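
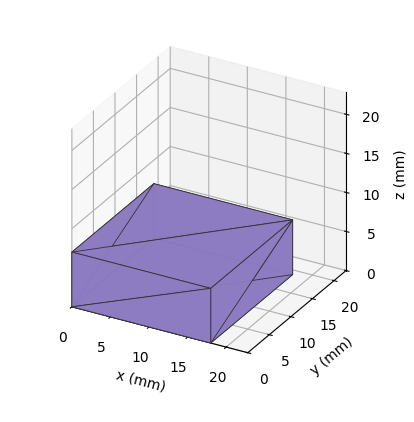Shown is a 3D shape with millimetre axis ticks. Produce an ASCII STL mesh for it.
Reading the render: the shape is a rectangular box, roughly 18 × 19 mm footprint and 7 mm tall (dimensions read to the nearest mm from the axis ticks). For the STL, each face is triangulated and given an outward normal.

solid part
  facet normal 0.0000 0.0000 -1.0000
    outer loop
      vertex 18.0 19.0 0.0
      vertex 18.0 0.0 0.0
      vertex 0.0 0.0 0.0
    endloop
  endfacet
  facet normal 0.0000 0.0000 -1.0000
    outer loop
      vertex 0.0 19.0 0.0
      vertex 18.0 19.0 0.0
      vertex 0.0 0.0 0.0
    endloop
  endfacet
  facet normal 0.0000 0.0000 1.0000
    outer loop
      vertex 0.0 0.0 7.0
      vertex 18.0 0.0 7.0
      vertex 18.0 19.0 7.0
    endloop
  endfacet
  facet normal 0.0000 0.0000 1.0000
    outer loop
      vertex 0.0 0.0 7.0
      vertex 18.0 19.0 7.0
      vertex 0.0 19.0 7.0
    endloop
  endfacet
  facet normal 0.0000 -1.0000 0.0000
    outer loop
      vertex 0.0 0.0 0.0
      vertex 18.0 0.0 0.0
      vertex 18.0 0.0 7.0
    endloop
  endfacet
  facet normal 0.0000 -1.0000 0.0000
    outer loop
      vertex 0.0 0.0 0.0
      vertex 18.0 0.0 7.0
      vertex 0.0 0.0 7.0
    endloop
  endfacet
  facet normal 0.0000 1.0000 0.0000
    outer loop
      vertex 18.0 19.0 7.0
      vertex 18.0 19.0 0.0
      vertex 0.0 19.0 0.0
    endloop
  endfacet
  facet normal 0.0000 1.0000 0.0000
    outer loop
      vertex 0.0 19.0 7.0
      vertex 18.0 19.0 7.0
      vertex 0.0 19.0 0.0
    endloop
  endfacet
  facet normal -1.0000 0.0000 0.0000
    outer loop
      vertex 0.0 19.0 7.0
      vertex 0.0 19.0 0.0
      vertex 0.0 0.0 0.0
    endloop
  endfacet
  facet normal -1.0000 0.0000 0.0000
    outer loop
      vertex 0.0 0.0 7.0
      vertex 0.0 19.0 7.0
      vertex 0.0 0.0 0.0
    endloop
  endfacet
  facet normal 1.0000 0.0000 0.0000
    outer loop
      vertex 18.0 0.0 0.0
      vertex 18.0 19.0 0.0
      vertex 18.0 19.0 7.0
    endloop
  endfacet
  facet normal 1.0000 0.0000 0.0000
    outer loop
      vertex 18.0 0.0 0.0
      vertex 18.0 19.0 7.0
      vertex 18.0 0.0 7.0
    endloop
  endfacet
endsolid part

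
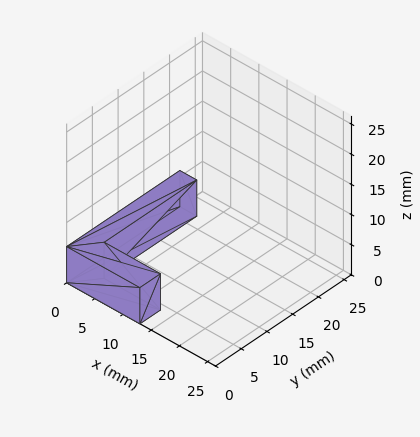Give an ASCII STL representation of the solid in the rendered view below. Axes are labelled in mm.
Reading the render: the shape is an L-shaped prism: outer 13 × 22 mm, arm thicknesses ≈ 4 mm (horizontal) and 3 mm (vertical), extruded 6 mm in z (dimensions read to the nearest mm from the axis ticks). For the STL, each face is triangulated and given an outward normal.

solid part
  facet normal 0.0000 0.0000 -1.0000
    outer loop
      vertex 13.0 4.0 0.0
      vertex 13.0 0.0 0.0
      vertex 0.0 0.0 0.0
    endloop
  endfacet
  facet normal 0.0000 0.0000 -1.0000
    outer loop
      vertex 3.0 4.0 0.0
      vertex 13.0 4.0 0.0
      vertex 0.0 0.0 0.0
    endloop
  endfacet
  facet normal 0.0000 0.0000 -1.0000
    outer loop
      vertex 3.0 22.0 0.0
      vertex 3.0 4.0 0.0
      vertex 0.0 0.0 0.0
    endloop
  endfacet
  facet normal 0.0000 0.0000 -1.0000
    outer loop
      vertex 0.0 22.0 0.0
      vertex 3.0 22.0 0.0
      vertex 0.0 0.0 0.0
    endloop
  endfacet
  facet normal 0.0000 0.0000 1.0000
    outer loop
      vertex 0.0 0.0 6.0
      vertex 13.0 0.0 6.0
      vertex 13.0 4.0 6.0
    endloop
  endfacet
  facet normal 0.0000 0.0000 1.0000
    outer loop
      vertex 0.0 0.0 6.0
      vertex 13.0 4.0 6.0
      vertex 3.0 4.0 6.0
    endloop
  endfacet
  facet normal 0.0000 0.0000 1.0000
    outer loop
      vertex 0.0 0.0 6.0
      vertex 3.0 4.0 6.0
      vertex 3.0 22.0 6.0
    endloop
  endfacet
  facet normal 0.0000 0.0000 1.0000
    outer loop
      vertex 0.0 0.0 6.0
      vertex 3.0 22.0 6.0
      vertex 0.0 22.0 6.0
    endloop
  endfacet
  facet normal 0.0000 -1.0000 0.0000
    outer loop
      vertex 0.0 0.0 0.0
      vertex 13.0 0.0 0.0
      vertex 13.0 0.0 6.0
    endloop
  endfacet
  facet normal 0.0000 -1.0000 0.0000
    outer loop
      vertex 0.0 0.0 0.0
      vertex 13.0 0.0 6.0
      vertex 0.0 0.0 6.0
    endloop
  endfacet
  facet normal 1.0000 0.0000 0.0000
    outer loop
      vertex 13.0 0.0 0.0
      vertex 13.0 4.0 0.0
      vertex 13.0 4.0 6.0
    endloop
  endfacet
  facet normal 1.0000 0.0000 0.0000
    outer loop
      vertex 13.0 0.0 0.0
      vertex 13.0 4.0 6.0
      vertex 13.0 0.0 6.0
    endloop
  endfacet
  facet normal 0.0000 1.0000 0.0000
    outer loop
      vertex 13.0 4.0 0.0
      vertex 3.0 4.0 0.0
      vertex 3.0 4.0 6.0
    endloop
  endfacet
  facet normal 0.0000 1.0000 0.0000
    outer loop
      vertex 13.0 4.0 0.0
      vertex 3.0 4.0 6.0
      vertex 13.0 4.0 6.0
    endloop
  endfacet
  facet normal 1.0000 0.0000 0.0000
    outer loop
      vertex 3.0 4.0 0.0
      vertex 3.0 22.0 0.0
      vertex 3.0 22.0 6.0
    endloop
  endfacet
  facet normal 1.0000 0.0000 0.0000
    outer loop
      vertex 3.0 4.0 0.0
      vertex 3.0 22.0 6.0
      vertex 3.0 4.0 6.0
    endloop
  endfacet
  facet normal 0.0000 1.0000 0.0000
    outer loop
      vertex 3.0 22.0 0.0
      vertex 0.0 22.0 0.0
      vertex 0.0 22.0 6.0
    endloop
  endfacet
  facet normal 0.0000 1.0000 0.0000
    outer loop
      vertex 3.0 22.0 0.0
      vertex 0.0 22.0 6.0
      vertex 3.0 22.0 6.0
    endloop
  endfacet
  facet normal -1.0000 0.0000 0.0000
    outer loop
      vertex 0.0 22.0 0.0
      vertex 0.0 0.0 0.0
      vertex 0.0 0.0 6.0
    endloop
  endfacet
  facet normal -1.0000 0.0000 0.0000
    outer loop
      vertex 0.0 22.0 0.0
      vertex 0.0 0.0 6.0
      vertex 0.0 22.0 6.0
    endloop
  endfacet
endsolid part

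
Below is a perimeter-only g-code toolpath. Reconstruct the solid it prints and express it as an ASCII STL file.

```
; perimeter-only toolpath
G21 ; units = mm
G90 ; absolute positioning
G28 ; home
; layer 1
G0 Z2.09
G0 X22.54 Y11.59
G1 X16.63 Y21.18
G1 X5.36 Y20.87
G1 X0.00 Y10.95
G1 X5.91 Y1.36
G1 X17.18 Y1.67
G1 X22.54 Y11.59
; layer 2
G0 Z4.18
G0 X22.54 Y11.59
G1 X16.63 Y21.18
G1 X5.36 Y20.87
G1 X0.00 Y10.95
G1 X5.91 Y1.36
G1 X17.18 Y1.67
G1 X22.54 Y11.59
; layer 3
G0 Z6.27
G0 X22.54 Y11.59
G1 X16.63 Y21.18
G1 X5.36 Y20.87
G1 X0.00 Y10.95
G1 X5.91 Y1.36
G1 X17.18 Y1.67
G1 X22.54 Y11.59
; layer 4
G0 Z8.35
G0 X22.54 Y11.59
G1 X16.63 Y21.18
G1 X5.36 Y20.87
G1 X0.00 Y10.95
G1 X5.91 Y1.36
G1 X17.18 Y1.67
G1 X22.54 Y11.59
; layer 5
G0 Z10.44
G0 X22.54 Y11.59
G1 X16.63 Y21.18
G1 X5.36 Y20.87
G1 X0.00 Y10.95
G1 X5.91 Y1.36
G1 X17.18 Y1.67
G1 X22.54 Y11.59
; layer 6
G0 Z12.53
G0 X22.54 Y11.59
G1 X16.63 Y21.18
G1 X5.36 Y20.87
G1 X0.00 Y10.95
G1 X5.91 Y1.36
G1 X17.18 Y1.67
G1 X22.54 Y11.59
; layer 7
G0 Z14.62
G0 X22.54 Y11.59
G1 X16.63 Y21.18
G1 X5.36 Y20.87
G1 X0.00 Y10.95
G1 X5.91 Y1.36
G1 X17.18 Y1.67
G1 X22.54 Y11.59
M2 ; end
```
solid part
  facet normal 0.0000 0.0000 -1.0000
    outer loop
      vertex 5.36 20.87 0.00
      vertex 16.63 21.18 0.00
      vertex 22.54 11.59 0.00
    endloop
  endfacet
  facet normal 0.0000 0.0000 -1.0000
    outer loop
      vertex 0.00 10.95 0.00
      vertex 5.36 20.87 0.00
      vertex 22.54 11.59 0.00
    endloop
  endfacet
  facet normal 0.0000 0.0000 -1.0000
    outer loop
      vertex 5.91 1.36 0.00
      vertex 0.00 10.95 0.00
      vertex 22.54 11.59 0.00
    endloop
  endfacet
  facet normal 0.0000 0.0000 -1.0000
    outer loop
      vertex 17.18 1.67 0.00
      vertex 5.91 1.36 0.00
      vertex 22.54 11.59 0.00
    endloop
  endfacet
  facet normal 0.0000 0.0000 1.0000
    outer loop
      vertex 22.54 11.59 14.62
      vertex 16.63 21.18 14.62
      vertex 5.36 20.87 14.62
    endloop
  endfacet
  facet normal 0.0000 0.0000 1.0000
    outer loop
      vertex 22.54 11.59 14.62
      vertex 5.36 20.87 14.62
      vertex 0.00 10.95 14.62
    endloop
  endfacet
  facet normal 0.0000 0.0000 1.0000
    outer loop
      vertex 22.54 11.59 14.62
      vertex 0.00 10.95 14.62
      vertex 5.91 1.36 14.62
    endloop
  endfacet
  facet normal 0.0000 0.0000 1.0000
    outer loop
      vertex 22.54 11.59 14.62
      vertex 5.91 1.36 14.62
      vertex 17.18 1.67 14.62
    endloop
  endfacet
  facet normal 0.8513 0.5246 0.0000
    outer loop
      vertex 22.54 11.59 0.00
      vertex 16.63 21.18 0.00
      vertex 16.63 21.18 14.62
    endloop
  endfacet
  facet normal 0.8513 0.5246 0.0000
    outer loop
      vertex 22.54 11.59 0.00
      vertex 16.63 21.18 14.62
      vertex 22.54 11.59 14.62
    endloop
  endfacet
  facet normal -0.0275 0.9996 0.0000
    outer loop
      vertex 16.63 21.18 0.00
      vertex 5.36 20.87 0.00
      vertex 5.36 20.87 14.62
    endloop
  endfacet
  facet normal -0.0275 0.9996 0.0000
    outer loop
      vertex 16.63 21.18 0.00
      vertex 5.36 20.87 14.62
      vertex 16.63 21.18 14.62
    endloop
  endfacet
  facet normal -0.8798 0.4754 0.0000
    outer loop
      vertex 5.36 20.87 0.00
      vertex 0.00 10.95 0.00
      vertex 0.00 10.95 14.62
    endloop
  endfacet
  facet normal -0.8798 0.4754 0.0000
    outer loop
      vertex 5.36 20.87 0.00
      vertex 0.00 10.95 14.62
      vertex 5.36 20.87 14.62
    endloop
  endfacet
  facet normal -0.8513 -0.5246 0.0000
    outer loop
      vertex 0.00 10.95 0.00
      vertex 5.91 1.36 0.00
      vertex 5.91 1.36 14.62
    endloop
  endfacet
  facet normal -0.8513 -0.5246 0.0000
    outer loop
      vertex 0.00 10.95 0.00
      vertex 5.91 1.36 14.62
      vertex 0.00 10.95 14.62
    endloop
  endfacet
  facet normal 0.0275 -0.9996 0.0000
    outer loop
      vertex 5.91 1.36 0.00
      vertex 17.18 1.67 0.00
      vertex 17.18 1.67 14.62
    endloop
  endfacet
  facet normal 0.0275 -0.9996 0.0000
    outer loop
      vertex 5.91 1.36 0.00
      vertex 17.18 1.67 14.62
      vertex 5.91 1.36 14.62
    endloop
  endfacet
  facet normal 0.8798 -0.4754 0.0000
    outer loop
      vertex 17.18 1.67 0.00
      vertex 22.54 11.59 0.00
      vertex 22.54 11.59 14.62
    endloop
  endfacet
  facet normal 0.8798 -0.4754 0.0000
    outer loop
      vertex 17.18 1.67 0.00
      vertex 22.54 11.59 14.62
      vertex 17.18 1.67 14.62
    endloop
  endfacet
endsolid part

The G0 Z moves step by Δz≈2.09 mm. Every layer's G1 loop is the same polygon, so the solid is a straight extrusion of it from z=0 to z≈14.6. Closing with flat bottom and top caps and triangulating gives 20 facets — a regular 6-sided prism (a cylinder approximated with 6 flat sides), circumscribed radius ≈ 11.3 mm, height ≈ 14.6 mm.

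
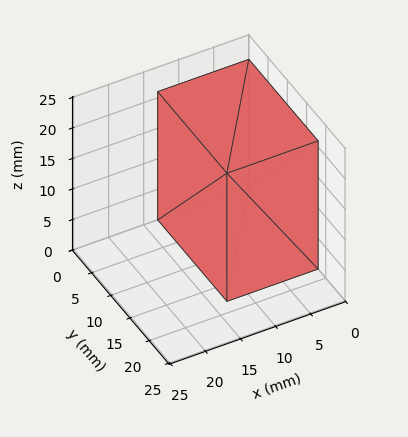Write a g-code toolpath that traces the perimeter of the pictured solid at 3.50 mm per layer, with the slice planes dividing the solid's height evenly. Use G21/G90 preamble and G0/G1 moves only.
Reading the render: the shape is a rectangular box, roughly 13 × 18 mm footprint and 21 mm tall (dimensions read to the nearest mm from the axis ticks). For the g-code, the solid's height is divided into equal slices at the stated Δz and each level perimeter traced with G1 moves after a G0 lift.

; perimeter-only toolpath
G21 ; units = mm
G90 ; absolute positioning
G28 ; home
; layer 1
G0 Z3.50
G0 X0.00 Y0.00
G1 X13.00 Y0.00
G1 X13.00 Y18.00
G1 X0.00 Y18.00
G1 X0.00 Y0.00
; layer 2
G0 Z7.00
G0 X0.00 Y0.00
G1 X13.00 Y0.00
G1 X13.00 Y18.00
G1 X0.00 Y18.00
G1 X0.00 Y0.00
; layer 3
G0 Z10.50
G0 X0.00 Y0.00
G1 X13.00 Y0.00
G1 X13.00 Y18.00
G1 X0.00 Y18.00
G1 X0.00 Y0.00
; layer 4
G0 Z14.00
G0 X0.00 Y0.00
G1 X13.00 Y0.00
G1 X13.00 Y18.00
G1 X0.00 Y18.00
G1 X0.00 Y0.00
; layer 5
G0 Z17.50
G0 X0.00 Y0.00
G1 X13.00 Y0.00
G1 X13.00 Y18.00
G1 X0.00 Y18.00
G1 X0.00 Y0.00
; layer 6
G0 Z21.00
G0 X0.00 Y0.00
G1 X13.00 Y0.00
G1 X13.00 Y18.00
G1 X0.00 Y18.00
G1 X0.00 Y0.00
M2 ; end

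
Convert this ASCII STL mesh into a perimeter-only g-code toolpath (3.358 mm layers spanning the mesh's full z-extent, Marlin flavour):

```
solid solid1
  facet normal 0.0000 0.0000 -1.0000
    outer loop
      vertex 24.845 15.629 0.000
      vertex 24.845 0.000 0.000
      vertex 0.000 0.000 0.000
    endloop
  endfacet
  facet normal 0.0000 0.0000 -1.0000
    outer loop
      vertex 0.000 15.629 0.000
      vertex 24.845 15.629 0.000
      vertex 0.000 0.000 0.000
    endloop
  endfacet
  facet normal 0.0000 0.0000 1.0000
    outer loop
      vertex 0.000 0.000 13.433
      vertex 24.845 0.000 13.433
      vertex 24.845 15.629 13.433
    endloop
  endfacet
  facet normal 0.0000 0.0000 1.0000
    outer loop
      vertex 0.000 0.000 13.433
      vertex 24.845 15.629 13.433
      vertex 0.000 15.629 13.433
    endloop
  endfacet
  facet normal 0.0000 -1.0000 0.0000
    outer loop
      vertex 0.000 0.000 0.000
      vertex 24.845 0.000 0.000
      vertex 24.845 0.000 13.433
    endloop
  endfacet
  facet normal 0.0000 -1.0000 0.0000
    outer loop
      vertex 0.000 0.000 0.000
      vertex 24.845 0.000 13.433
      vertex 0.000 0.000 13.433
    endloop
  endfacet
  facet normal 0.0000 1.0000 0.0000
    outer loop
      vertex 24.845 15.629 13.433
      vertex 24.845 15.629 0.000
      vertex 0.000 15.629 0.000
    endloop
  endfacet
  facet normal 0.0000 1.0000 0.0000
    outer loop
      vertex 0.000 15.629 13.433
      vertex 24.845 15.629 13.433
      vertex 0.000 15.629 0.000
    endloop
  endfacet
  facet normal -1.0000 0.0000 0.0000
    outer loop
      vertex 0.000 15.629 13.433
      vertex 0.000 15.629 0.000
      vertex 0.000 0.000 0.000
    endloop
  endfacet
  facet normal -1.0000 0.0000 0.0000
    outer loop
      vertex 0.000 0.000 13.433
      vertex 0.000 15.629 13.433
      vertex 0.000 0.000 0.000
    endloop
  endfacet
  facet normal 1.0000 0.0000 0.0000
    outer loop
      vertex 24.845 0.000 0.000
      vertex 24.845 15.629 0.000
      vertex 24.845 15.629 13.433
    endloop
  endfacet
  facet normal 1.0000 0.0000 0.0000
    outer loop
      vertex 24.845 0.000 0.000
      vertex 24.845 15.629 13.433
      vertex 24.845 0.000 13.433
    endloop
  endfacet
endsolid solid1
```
; perimeter-only toolpath
G21 ; units = mm
G90 ; absolute positioning
G28 ; home
; layer 1
G0 Z3.358
G0 X0.000 Y0.000
G1 X24.845 Y0.000
G1 X24.845 Y15.629
G1 X0.000 Y15.629
G1 X0.000 Y0.000
; layer 2
G0 Z6.716
G0 X0.000 Y0.000
G1 X24.845 Y0.000
G1 X24.845 Y15.629
G1 X0.000 Y15.629
G1 X0.000 Y0.000
; layer 3
G0 Z10.075
G0 X0.000 Y0.000
G1 X24.845 Y0.000
G1 X24.845 Y15.629
G1 X0.000 Y15.629
G1 X0.000 Y0.000
; layer 4
G0 Z13.433
G0 X0.000 Y0.000
G1 X24.845 Y0.000
G1 X24.845 Y15.629
G1 X0.000 Y15.629
G1 X0.000 Y0.000
M2 ; end

The solid is a rectangular box, roughly 24.8 × 15.6 mm footprint and 13.4 mm tall. Slicing at Δz = 3.358 mm — 4 equal slices spanning the solid's height, so layer i sits at z = i·h/4 — gives 4 non-empty perimeters. Each is a 4-segment closed polygon; G0 lifts to the layer z and rapids to the start vertex, then G1 traces the edges.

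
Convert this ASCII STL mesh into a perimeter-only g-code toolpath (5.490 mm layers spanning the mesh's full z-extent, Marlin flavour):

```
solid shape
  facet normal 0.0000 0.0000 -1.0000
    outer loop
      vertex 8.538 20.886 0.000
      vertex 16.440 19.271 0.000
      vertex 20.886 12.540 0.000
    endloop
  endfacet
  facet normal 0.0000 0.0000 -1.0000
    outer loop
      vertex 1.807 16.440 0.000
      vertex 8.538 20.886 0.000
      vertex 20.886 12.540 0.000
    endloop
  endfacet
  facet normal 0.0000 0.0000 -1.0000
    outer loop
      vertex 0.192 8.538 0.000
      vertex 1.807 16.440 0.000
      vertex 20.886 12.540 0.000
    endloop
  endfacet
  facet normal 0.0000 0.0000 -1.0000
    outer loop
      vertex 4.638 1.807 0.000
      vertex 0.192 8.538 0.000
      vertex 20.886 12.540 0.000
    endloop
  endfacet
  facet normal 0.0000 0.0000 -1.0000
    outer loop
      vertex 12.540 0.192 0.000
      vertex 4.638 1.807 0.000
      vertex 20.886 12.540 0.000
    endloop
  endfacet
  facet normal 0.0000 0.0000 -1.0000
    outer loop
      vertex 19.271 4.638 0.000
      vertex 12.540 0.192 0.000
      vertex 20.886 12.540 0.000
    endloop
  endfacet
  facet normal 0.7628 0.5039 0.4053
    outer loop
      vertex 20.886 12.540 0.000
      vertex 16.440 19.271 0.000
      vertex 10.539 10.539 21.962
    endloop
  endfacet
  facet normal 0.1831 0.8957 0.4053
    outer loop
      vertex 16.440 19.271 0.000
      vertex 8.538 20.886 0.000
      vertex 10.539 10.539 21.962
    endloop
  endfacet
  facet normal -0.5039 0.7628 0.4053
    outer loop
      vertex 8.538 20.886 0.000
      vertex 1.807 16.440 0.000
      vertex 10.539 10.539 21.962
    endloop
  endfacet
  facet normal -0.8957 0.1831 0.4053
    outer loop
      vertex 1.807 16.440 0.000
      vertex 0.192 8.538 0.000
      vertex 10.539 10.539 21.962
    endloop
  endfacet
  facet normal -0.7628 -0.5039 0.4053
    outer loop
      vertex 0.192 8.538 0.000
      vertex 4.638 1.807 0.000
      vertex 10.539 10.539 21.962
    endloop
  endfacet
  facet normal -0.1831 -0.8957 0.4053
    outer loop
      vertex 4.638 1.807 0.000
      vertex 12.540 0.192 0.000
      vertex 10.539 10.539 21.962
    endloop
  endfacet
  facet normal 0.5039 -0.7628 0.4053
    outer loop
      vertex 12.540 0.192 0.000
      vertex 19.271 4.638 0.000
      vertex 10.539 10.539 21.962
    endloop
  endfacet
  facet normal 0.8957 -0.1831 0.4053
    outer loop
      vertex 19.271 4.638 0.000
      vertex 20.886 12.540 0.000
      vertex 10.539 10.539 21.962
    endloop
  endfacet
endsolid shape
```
; perimeter-only toolpath
G21 ; units = mm
G90 ; absolute positioning
G28 ; home
; layer 1
G0 Z5.490
G0 X18.299 Y12.040
G1 X14.965 Y17.088
G1 X9.038 Y18.299
G1 X3.990 Y14.965
G1 X2.779 Y9.038
G1 X6.113 Y3.990
G1 X12.040 Y2.779
G1 X17.088 Y6.113
G1 X18.299 Y12.040
; layer 2
G0 Z10.981
G0 X15.712 Y11.540
G1 X13.489 Y14.905
G1 X9.538 Y15.712
G1 X6.173 Y13.489
G1 X5.365 Y9.538
G1 X7.588 Y6.173
G1 X11.540 Y5.365
G1 X14.905 Y7.588
G1 X15.712 Y11.540
; layer 3
G0 Z16.471
G0 X13.126 Y11.039
G1 X12.014 Y12.722
G1 X10.039 Y13.126
G1 X8.356 Y12.014
G1 X7.952 Y10.039
G1 X9.064 Y8.356
G1 X11.039 Y7.952
G1 X12.722 Y9.064
G1 X13.126 Y11.039
M2 ; end

The solid is a regular 8-sided pyramid, base circumscribed radius ≈ 10.5 mm, apex at z ≈ 22 mm. Slicing at Δz = 5.490 mm — 4 equal slices spanning the solid's height, so layer i sits at z = i·h/4 — gives 3 non-empty perimeters. Each is a 8-segment closed polygon; G0 lifts to the layer z and rapids to the start vertex, then G1 traces the edges. The cross-section shrinks linearly with z (the slice at the apex is degenerate and omitted).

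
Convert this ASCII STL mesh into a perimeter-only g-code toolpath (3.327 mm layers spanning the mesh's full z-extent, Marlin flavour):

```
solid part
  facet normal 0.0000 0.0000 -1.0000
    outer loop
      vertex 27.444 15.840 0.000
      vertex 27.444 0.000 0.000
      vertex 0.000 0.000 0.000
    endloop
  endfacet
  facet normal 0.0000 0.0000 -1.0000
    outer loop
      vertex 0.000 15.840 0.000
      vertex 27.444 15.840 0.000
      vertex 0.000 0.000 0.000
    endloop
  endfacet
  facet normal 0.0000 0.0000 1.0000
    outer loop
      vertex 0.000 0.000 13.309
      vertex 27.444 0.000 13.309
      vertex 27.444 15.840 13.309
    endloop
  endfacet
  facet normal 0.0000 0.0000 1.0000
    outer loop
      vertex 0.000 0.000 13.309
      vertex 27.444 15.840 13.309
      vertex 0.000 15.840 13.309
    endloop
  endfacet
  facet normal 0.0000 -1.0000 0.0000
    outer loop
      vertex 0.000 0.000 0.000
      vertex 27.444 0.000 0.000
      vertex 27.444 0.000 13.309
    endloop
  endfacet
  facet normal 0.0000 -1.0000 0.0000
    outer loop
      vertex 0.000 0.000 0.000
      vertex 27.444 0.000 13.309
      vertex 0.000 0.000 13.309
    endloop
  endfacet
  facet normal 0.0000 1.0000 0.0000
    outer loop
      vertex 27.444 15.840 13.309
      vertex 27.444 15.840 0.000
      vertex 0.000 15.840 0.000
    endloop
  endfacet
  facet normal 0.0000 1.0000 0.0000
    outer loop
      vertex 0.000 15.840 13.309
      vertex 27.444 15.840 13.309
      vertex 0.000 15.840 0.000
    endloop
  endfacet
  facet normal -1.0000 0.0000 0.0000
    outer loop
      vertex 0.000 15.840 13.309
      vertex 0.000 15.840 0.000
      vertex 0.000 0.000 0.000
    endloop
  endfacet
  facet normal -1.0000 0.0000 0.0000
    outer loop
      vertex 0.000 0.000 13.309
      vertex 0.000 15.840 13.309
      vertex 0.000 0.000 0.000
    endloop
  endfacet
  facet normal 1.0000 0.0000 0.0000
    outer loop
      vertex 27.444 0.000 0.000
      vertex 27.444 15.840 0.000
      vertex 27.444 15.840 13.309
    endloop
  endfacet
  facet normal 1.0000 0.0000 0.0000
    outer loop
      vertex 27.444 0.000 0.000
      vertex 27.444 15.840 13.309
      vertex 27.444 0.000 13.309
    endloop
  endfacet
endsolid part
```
; perimeter-only toolpath
G21 ; units = mm
G90 ; absolute positioning
G28 ; home
; layer 1
G0 Z3.327
G0 X0.000 Y0.000
G1 X27.444 Y0.000
G1 X27.444 Y15.840
G1 X0.000 Y15.840
G1 X0.000 Y0.000
; layer 2
G0 Z6.654
G0 X0.000 Y0.000
G1 X27.444 Y0.000
G1 X27.444 Y15.840
G1 X0.000 Y15.840
G1 X0.000 Y0.000
; layer 3
G0 Z9.982
G0 X0.000 Y0.000
G1 X27.444 Y0.000
G1 X27.444 Y15.840
G1 X0.000 Y15.840
G1 X0.000 Y0.000
; layer 4
G0 Z13.309
G0 X0.000 Y0.000
G1 X27.444 Y0.000
G1 X27.444 Y15.840
G1 X0.000 Y15.840
G1 X0.000 Y0.000
M2 ; end

The solid is a rectangular box, roughly 27.4 × 15.8 mm footprint and 13.3 mm tall. Slicing at Δz = 3.327 mm — 4 equal slices spanning the solid's height, so layer i sits at z = i·h/4 — gives 4 non-empty perimeters. Each is a 4-segment closed polygon; G0 lifts to the layer z and rapids to the start vertex, then G1 traces the edges.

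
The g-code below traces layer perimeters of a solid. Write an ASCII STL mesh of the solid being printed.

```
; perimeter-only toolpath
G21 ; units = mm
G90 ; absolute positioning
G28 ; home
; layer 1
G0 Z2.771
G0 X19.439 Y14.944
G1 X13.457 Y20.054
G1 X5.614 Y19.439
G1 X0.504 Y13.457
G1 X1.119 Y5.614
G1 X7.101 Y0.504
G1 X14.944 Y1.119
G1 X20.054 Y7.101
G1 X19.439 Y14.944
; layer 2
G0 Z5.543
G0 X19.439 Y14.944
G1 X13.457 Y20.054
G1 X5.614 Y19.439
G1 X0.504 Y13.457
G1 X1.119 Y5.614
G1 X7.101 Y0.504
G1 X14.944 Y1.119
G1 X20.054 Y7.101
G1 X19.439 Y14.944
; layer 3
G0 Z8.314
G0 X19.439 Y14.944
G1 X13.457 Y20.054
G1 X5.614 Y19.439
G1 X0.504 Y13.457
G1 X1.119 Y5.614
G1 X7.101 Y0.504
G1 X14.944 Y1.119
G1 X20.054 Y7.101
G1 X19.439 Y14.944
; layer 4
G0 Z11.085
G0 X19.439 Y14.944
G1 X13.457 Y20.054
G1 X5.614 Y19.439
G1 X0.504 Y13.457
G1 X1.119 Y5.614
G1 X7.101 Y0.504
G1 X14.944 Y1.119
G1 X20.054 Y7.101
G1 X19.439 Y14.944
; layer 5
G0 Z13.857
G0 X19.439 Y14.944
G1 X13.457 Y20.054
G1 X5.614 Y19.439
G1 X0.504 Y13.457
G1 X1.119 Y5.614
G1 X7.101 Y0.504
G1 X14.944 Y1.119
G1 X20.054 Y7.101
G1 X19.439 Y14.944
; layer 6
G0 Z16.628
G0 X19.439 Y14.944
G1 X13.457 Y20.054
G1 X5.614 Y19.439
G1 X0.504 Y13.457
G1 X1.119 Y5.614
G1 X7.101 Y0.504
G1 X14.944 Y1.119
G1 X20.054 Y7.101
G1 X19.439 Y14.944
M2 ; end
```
solid part
  facet normal 0.0000 0.0000 -1.0000
    outer loop
      vertex 5.614 19.439 0.000
      vertex 13.457 20.054 0.000
      vertex 19.439 14.944 0.000
    endloop
  endfacet
  facet normal 0.0000 0.0000 -1.0000
    outer loop
      vertex 0.504 13.457 0.000
      vertex 5.614 19.439 0.000
      vertex 19.439 14.944 0.000
    endloop
  endfacet
  facet normal 0.0000 0.0000 -1.0000
    outer loop
      vertex 1.119 5.614 0.000
      vertex 0.504 13.457 0.000
      vertex 19.439 14.944 0.000
    endloop
  endfacet
  facet normal 0.0000 0.0000 -1.0000
    outer loop
      vertex 7.101 0.504 0.000
      vertex 1.119 5.614 0.000
      vertex 19.439 14.944 0.000
    endloop
  endfacet
  facet normal 0.0000 0.0000 -1.0000
    outer loop
      vertex 14.944 1.119 0.000
      vertex 7.101 0.504 0.000
      vertex 19.439 14.944 0.000
    endloop
  endfacet
  facet normal 0.0000 0.0000 -1.0000
    outer loop
      vertex 20.054 7.101 0.000
      vertex 14.944 1.119 0.000
      vertex 19.439 14.944 0.000
    endloop
  endfacet
  facet normal 0.0000 0.0000 1.0000
    outer loop
      vertex 19.439 14.944 16.628
      vertex 13.457 20.054 16.628
      vertex 5.614 19.439 16.628
    endloop
  endfacet
  facet normal 0.0000 0.0000 1.0000
    outer loop
      vertex 19.439 14.944 16.628
      vertex 5.614 19.439 16.628
      vertex 0.504 13.457 16.628
    endloop
  endfacet
  facet normal 0.0000 0.0000 1.0000
    outer loop
      vertex 19.439 14.944 16.628
      vertex 0.504 13.457 16.628
      vertex 1.119 5.614 16.628
    endloop
  endfacet
  facet normal 0.0000 0.0000 1.0000
    outer loop
      vertex 19.439 14.944 16.628
      vertex 1.119 5.614 16.628
      vertex 7.101 0.504 16.628
    endloop
  endfacet
  facet normal 0.0000 0.0000 1.0000
    outer loop
      vertex 19.439 14.944 16.628
      vertex 7.101 0.504 16.628
      vertex 14.944 1.119 16.628
    endloop
  endfacet
  facet normal 0.0000 0.0000 1.0000
    outer loop
      vertex 19.439 14.944 16.628
      vertex 14.944 1.119 16.628
      vertex 20.054 7.101 16.628
    endloop
  endfacet
  facet normal 0.6495 0.7604 0.0000
    outer loop
      vertex 19.439 14.944 0.000
      vertex 13.457 20.054 0.000
      vertex 13.457 20.054 16.628
    endloop
  endfacet
  facet normal 0.6495 0.7604 0.0000
    outer loop
      vertex 19.439 14.944 0.000
      vertex 13.457 20.054 16.628
      vertex 19.439 14.944 16.628
    endloop
  endfacet
  facet normal -0.0782 0.9969 0.0000
    outer loop
      vertex 13.457 20.054 0.000
      vertex 5.614 19.439 0.000
      vertex 5.614 19.439 16.628
    endloop
  endfacet
  facet normal -0.0782 0.9969 0.0000
    outer loop
      vertex 13.457 20.054 0.000
      vertex 5.614 19.439 16.628
      vertex 13.457 20.054 16.628
    endloop
  endfacet
  facet normal -0.7604 0.6495 0.0000
    outer loop
      vertex 5.614 19.439 0.000
      vertex 0.504 13.457 0.000
      vertex 0.504 13.457 16.628
    endloop
  endfacet
  facet normal -0.7604 0.6495 0.0000
    outer loop
      vertex 5.614 19.439 0.000
      vertex 0.504 13.457 16.628
      vertex 5.614 19.439 16.628
    endloop
  endfacet
  facet normal -0.9969 -0.0782 0.0000
    outer loop
      vertex 0.504 13.457 0.000
      vertex 1.119 5.614 0.000
      vertex 1.119 5.614 16.628
    endloop
  endfacet
  facet normal -0.9969 -0.0782 0.0000
    outer loop
      vertex 0.504 13.457 0.000
      vertex 1.119 5.614 16.628
      vertex 0.504 13.457 16.628
    endloop
  endfacet
  facet normal -0.6495 -0.7604 0.0000
    outer loop
      vertex 1.119 5.614 0.000
      vertex 7.101 0.504 0.000
      vertex 7.101 0.504 16.628
    endloop
  endfacet
  facet normal -0.6495 -0.7604 0.0000
    outer loop
      vertex 1.119 5.614 0.000
      vertex 7.101 0.504 16.628
      vertex 1.119 5.614 16.628
    endloop
  endfacet
  facet normal 0.0782 -0.9969 0.0000
    outer loop
      vertex 7.101 0.504 0.000
      vertex 14.944 1.119 0.000
      vertex 14.944 1.119 16.628
    endloop
  endfacet
  facet normal 0.0782 -0.9969 0.0000
    outer loop
      vertex 7.101 0.504 0.000
      vertex 14.944 1.119 16.628
      vertex 7.101 0.504 16.628
    endloop
  endfacet
  facet normal 0.7604 -0.6495 0.0000
    outer loop
      vertex 14.944 1.119 0.000
      vertex 20.054 7.101 0.000
      vertex 20.054 7.101 16.628
    endloop
  endfacet
  facet normal 0.7604 -0.6495 0.0000
    outer loop
      vertex 14.944 1.119 0.000
      vertex 20.054 7.101 16.628
      vertex 14.944 1.119 16.628
    endloop
  endfacet
  facet normal 0.9969 0.0782 0.0000
    outer loop
      vertex 20.054 7.101 0.000
      vertex 19.439 14.944 0.000
      vertex 19.439 14.944 16.628
    endloop
  endfacet
  facet normal 0.9969 0.0782 0.0000
    outer loop
      vertex 20.054 7.101 0.000
      vertex 19.439 14.944 16.628
      vertex 20.054 7.101 16.628
    endloop
  endfacet
endsolid part

The G0 Z moves step by Δz≈2.771 mm. Every layer's G1 loop is the same polygon, so the solid is a straight extrusion of it from z=0 to z≈16.6. Closing with flat bottom and top caps and triangulating gives 28 facets — a regular 8-sided prism (a cylinder approximated with 8 flat sides), circumscribed radius ≈ 10.3 mm, height ≈ 16.6 mm.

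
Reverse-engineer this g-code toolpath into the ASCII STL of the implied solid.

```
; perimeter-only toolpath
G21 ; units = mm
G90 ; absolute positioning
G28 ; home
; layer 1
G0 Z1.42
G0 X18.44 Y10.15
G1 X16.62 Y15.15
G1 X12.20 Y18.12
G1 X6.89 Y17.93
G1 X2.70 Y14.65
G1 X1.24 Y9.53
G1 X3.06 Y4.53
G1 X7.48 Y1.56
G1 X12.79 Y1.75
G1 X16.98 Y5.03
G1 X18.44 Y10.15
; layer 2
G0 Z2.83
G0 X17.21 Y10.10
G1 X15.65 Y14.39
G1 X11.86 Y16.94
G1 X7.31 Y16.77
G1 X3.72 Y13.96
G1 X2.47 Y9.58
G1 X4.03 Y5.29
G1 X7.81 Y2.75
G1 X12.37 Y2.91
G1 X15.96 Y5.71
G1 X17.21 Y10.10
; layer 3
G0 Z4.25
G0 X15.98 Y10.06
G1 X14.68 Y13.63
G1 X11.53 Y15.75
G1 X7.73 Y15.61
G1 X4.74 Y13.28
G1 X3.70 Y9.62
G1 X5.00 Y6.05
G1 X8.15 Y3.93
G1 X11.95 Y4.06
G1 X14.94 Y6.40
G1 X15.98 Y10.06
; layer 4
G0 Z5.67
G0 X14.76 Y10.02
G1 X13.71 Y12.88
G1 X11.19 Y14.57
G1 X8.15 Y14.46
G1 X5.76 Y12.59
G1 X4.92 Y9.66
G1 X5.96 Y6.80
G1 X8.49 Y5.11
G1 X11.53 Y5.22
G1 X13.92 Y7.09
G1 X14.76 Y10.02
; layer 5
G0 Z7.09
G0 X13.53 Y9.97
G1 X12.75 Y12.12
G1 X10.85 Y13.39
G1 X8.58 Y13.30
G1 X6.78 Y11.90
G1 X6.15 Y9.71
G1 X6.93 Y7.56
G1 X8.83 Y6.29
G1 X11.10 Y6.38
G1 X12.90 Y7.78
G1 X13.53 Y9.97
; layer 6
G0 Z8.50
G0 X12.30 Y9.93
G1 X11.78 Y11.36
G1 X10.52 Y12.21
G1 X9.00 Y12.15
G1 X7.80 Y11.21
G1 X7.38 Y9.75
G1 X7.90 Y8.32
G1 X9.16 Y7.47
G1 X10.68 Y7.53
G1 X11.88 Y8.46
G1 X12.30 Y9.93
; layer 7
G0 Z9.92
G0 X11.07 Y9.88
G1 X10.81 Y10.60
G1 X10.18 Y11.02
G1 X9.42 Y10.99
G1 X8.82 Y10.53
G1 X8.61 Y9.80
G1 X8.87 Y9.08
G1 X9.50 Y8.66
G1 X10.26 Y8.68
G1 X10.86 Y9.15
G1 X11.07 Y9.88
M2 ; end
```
solid part
  facet normal 0.0000 0.0000 -1.0000
    outer loop
      vertex 12.54 19.30 0.00
      vertex 17.59 15.91 0.00
      vertex 19.67 10.19 0.00
    endloop
  endfacet
  facet normal 0.0000 0.0000 -1.0000
    outer loop
      vertex 6.47 19.08 0.00
      vertex 12.54 19.30 0.00
      vertex 19.67 10.19 0.00
    endloop
  endfacet
  facet normal 0.0000 0.0000 -1.0000
    outer loop
      vertex 1.68 15.34 0.00
      vertex 6.47 19.08 0.00
      vertex 19.67 10.19 0.00
    endloop
  endfacet
  facet normal 0.0000 0.0000 -1.0000
    outer loop
      vertex 0.01 9.49 0.00
      vertex 1.68 15.34 0.00
      vertex 19.67 10.19 0.00
    endloop
  endfacet
  facet normal 0.0000 0.0000 -1.0000
    outer loop
      vertex 2.09 3.77 0.00
      vertex 0.01 9.49 0.00
      vertex 19.67 10.19 0.00
    endloop
  endfacet
  facet normal 0.0000 0.0000 -1.0000
    outer loop
      vertex 7.14 0.38 0.00
      vertex 2.09 3.77 0.00
      vertex 19.67 10.19 0.00
    endloop
  endfacet
  facet normal 0.0000 0.0000 -1.0000
    outer loop
      vertex 13.21 0.60 0.00
      vertex 7.14 0.38 0.00
      vertex 19.67 10.19 0.00
    endloop
  endfacet
  facet normal 0.0000 0.0000 -1.0000
    outer loop
      vertex 18.00 4.34 0.00
      vertex 13.21 0.60 0.00
      vertex 19.67 10.19 0.00
    endloop
  endfacet
  facet normal 0.7249 0.2636 0.6365
    outer loop
      vertex 19.67 10.19 0.00
      vertex 17.59 15.91 0.00
      vertex 9.84 9.84 11.34
    endloop
  endfacet
  facet normal 0.4299 0.6403 0.6365
    outer loop
      vertex 17.59 15.91 0.00
      vertex 12.54 19.30 0.00
      vertex 9.84 9.84 11.34
    endloop
  endfacet
  facet normal -0.0279 0.7709 0.6364
    outer loop
      vertex 12.54 19.30 0.00
      vertex 6.47 19.08 0.00
      vertex 9.84 9.84 11.34
    endloop
  endfacet
  facet normal -0.4747 0.6080 0.6364
    outer loop
      vertex 6.47 19.08 0.00
      vertex 1.68 15.34 0.00
      vertex 9.84 9.84 11.34
    endloop
  endfacet
  facet normal -0.7417 0.2117 0.6364
    outer loop
      vertex 1.68 15.34 0.00
      vertex 0.01 9.49 0.00
      vertex 9.84 9.84 11.34
    endloop
  endfacet
  facet normal -0.7249 -0.2636 0.6365
    outer loop
      vertex 0.01 9.49 0.00
      vertex 2.09 3.77 0.00
      vertex 9.84 9.84 11.34
    endloop
  endfacet
  facet normal -0.4299 -0.6403 0.6365
    outer loop
      vertex 2.09 3.77 0.00
      vertex 7.14 0.38 0.00
      vertex 9.84 9.84 11.34
    endloop
  endfacet
  facet normal 0.0279 -0.7709 0.6364
    outer loop
      vertex 7.14 0.38 0.00
      vertex 13.21 0.60 0.00
      vertex 9.84 9.84 11.34
    endloop
  endfacet
  facet normal 0.4747 -0.6080 0.6364
    outer loop
      vertex 13.21 0.60 0.00
      vertex 18.00 4.34 0.00
      vertex 9.84 9.84 11.34
    endloop
  endfacet
  facet normal 0.7417 -0.2117 0.6364
    outer loop
      vertex 18.00 4.34 0.00
      vertex 19.67 10.19 0.00
      vertex 9.84 9.84 11.34
    endloop
  endfacet
endsolid part

The G0 Z moves step by Δz≈1.42 mm. The G1 loops shrink linearly with z, so the solid tapers from its base footprint up to z≈11.3. Closing with a flat bottom cap and the tapered top and triangulating gives 18 facets — a regular 10-sided pyramid, base circumscribed radius ≈ 9.84 mm, apex at z ≈ 11.3 mm.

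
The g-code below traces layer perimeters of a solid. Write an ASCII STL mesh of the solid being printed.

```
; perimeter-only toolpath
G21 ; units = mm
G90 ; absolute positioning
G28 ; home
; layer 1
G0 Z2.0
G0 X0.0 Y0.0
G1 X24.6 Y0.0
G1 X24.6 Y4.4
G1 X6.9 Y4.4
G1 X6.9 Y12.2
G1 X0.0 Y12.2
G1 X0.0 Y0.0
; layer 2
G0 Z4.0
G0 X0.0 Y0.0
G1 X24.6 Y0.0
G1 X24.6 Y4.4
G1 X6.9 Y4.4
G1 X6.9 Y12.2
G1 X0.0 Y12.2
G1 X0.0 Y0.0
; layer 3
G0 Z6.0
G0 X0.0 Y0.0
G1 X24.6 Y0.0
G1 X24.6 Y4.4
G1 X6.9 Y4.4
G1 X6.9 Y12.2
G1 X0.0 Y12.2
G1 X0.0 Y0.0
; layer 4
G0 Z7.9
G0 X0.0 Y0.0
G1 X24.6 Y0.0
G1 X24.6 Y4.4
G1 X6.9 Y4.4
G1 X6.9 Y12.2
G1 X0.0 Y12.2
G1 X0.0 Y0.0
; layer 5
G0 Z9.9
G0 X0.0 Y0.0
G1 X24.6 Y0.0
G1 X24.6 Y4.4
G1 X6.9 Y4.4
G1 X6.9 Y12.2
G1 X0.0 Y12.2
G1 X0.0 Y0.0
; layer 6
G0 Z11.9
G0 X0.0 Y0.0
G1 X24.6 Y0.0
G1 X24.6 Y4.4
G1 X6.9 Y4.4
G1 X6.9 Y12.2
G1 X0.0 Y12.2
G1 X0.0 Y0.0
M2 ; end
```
solid part
  facet normal 0.0000 0.0000 -1.0000
    outer loop
      vertex 24.6 4.4 0.0
      vertex 24.6 0.0 0.0
      vertex 0.0 0.0 0.0
    endloop
  endfacet
  facet normal 0.0000 0.0000 -1.0000
    outer loop
      vertex 6.9 4.4 0.0
      vertex 24.6 4.4 0.0
      vertex 0.0 0.0 0.0
    endloop
  endfacet
  facet normal 0.0000 0.0000 -1.0000
    outer loop
      vertex 6.9 12.2 0.0
      vertex 6.9 4.4 0.0
      vertex 0.0 0.0 0.0
    endloop
  endfacet
  facet normal 0.0000 0.0000 -1.0000
    outer loop
      vertex 0.0 12.2 0.0
      vertex 6.9 12.2 0.0
      vertex 0.0 0.0 0.0
    endloop
  endfacet
  facet normal 0.0000 0.0000 1.0000
    outer loop
      vertex 0.0 0.0 11.9
      vertex 24.6 0.0 11.9
      vertex 24.6 4.4 11.9
    endloop
  endfacet
  facet normal 0.0000 0.0000 1.0000
    outer loop
      vertex 0.0 0.0 11.9
      vertex 24.6 4.4 11.9
      vertex 6.9 4.4 11.9
    endloop
  endfacet
  facet normal 0.0000 0.0000 1.0000
    outer loop
      vertex 0.0 0.0 11.9
      vertex 6.9 4.4 11.9
      vertex 6.9 12.2 11.9
    endloop
  endfacet
  facet normal 0.0000 0.0000 1.0000
    outer loop
      vertex 0.0 0.0 11.9
      vertex 6.9 12.2 11.9
      vertex 0.0 12.2 11.9
    endloop
  endfacet
  facet normal 0.0000 -1.0000 0.0000
    outer loop
      vertex 0.0 0.0 0.0
      vertex 24.6 0.0 0.0
      vertex 24.6 0.0 11.9
    endloop
  endfacet
  facet normal 0.0000 -1.0000 0.0000
    outer loop
      vertex 0.0 0.0 0.0
      vertex 24.6 0.0 11.9
      vertex 0.0 0.0 11.9
    endloop
  endfacet
  facet normal 1.0000 0.0000 0.0000
    outer loop
      vertex 24.6 0.0 0.0
      vertex 24.6 4.4 0.0
      vertex 24.6 4.4 11.9
    endloop
  endfacet
  facet normal 1.0000 0.0000 0.0000
    outer loop
      vertex 24.6 0.0 0.0
      vertex 24.6 4.4 11.9
      vertex 24.6 0.0 11.9
    endloop
  endfacet
  facet normal 0.0000 1.0000 0.0000
    outer loop
      vertex 24.6 4.4 0.0
      vertex 6.9 4.4 0.0
      vertex 6.9 4.4 11.9
    endloop
  endfacet
  facet normal 0.0000 1.0000 0.0000
    outer loop
      vertex 24.6 4.4 0.0
      vertex 6.9 4.4 11.9
      vertex 24.6 4.4 11.9
    endloop
  endfacet
  facet normal 1.0000 0.0000 0.0000
    outer loop
      vertex 6.9 4.4 0.0
      vertex 6.9 12.2 0.0
      vertex 6.9 12.2 11.9
    endloop
  endfacet
  facet normal 1.0000 0.0000 0.0000
    outer loop
      vertex 6.9 4.4 0.0
      vertex 6.9 12.2 11.9
      vertex 6.9 4.4 11.9
    endloop
  endfacet
  facet normal 0.0000 1.0000 0.0000
    outer loop
      vertex 6.9 12.2 0.0
      vertex 0.0 12.2 0.0
      vertex 0.0 12.2 11.9
    endloop
  endfacet
  facet normal 0.0000 1.0000 0.0000
    outer loop
      vertex 6.9 12.2 0.0
      vertex 0.0 12.2 11.9
      vertex 6.9 12.2 11.9
    endloop
  endfacet
  facet normal -1.0000 0.0000 0.0000
    outer loop
      vertex 0.0 12.2 0.0
      vertex 0.0 0.0 0.0
      vertex 0.0 0.0 11.9
    endloop
  endfacet
  facet normal -1.0000 0.0000 0.0000
    outer loop
      vertex 0.0 12.2 0.0
      vertex 0.0 0.0 11.9
      vertex 0.0 12.2 11.9
    endloop
  endfacet
endsolid part

The G0 Z moves step by Δz≈2.0 mm. Every layer's G1 loop is the same polygon, so the solid is a straight extrusion of it from z=0 to z≈11.9. Closing with flat bottom and top caps and triangulating gives 20 facets — an L-shaped prism: outer 24.6 × 12.2 mm, arm thicknesses ≈ 4.4 mm (horizontal) and 6.9 mm (vertical), extruded 11.9 mm in z.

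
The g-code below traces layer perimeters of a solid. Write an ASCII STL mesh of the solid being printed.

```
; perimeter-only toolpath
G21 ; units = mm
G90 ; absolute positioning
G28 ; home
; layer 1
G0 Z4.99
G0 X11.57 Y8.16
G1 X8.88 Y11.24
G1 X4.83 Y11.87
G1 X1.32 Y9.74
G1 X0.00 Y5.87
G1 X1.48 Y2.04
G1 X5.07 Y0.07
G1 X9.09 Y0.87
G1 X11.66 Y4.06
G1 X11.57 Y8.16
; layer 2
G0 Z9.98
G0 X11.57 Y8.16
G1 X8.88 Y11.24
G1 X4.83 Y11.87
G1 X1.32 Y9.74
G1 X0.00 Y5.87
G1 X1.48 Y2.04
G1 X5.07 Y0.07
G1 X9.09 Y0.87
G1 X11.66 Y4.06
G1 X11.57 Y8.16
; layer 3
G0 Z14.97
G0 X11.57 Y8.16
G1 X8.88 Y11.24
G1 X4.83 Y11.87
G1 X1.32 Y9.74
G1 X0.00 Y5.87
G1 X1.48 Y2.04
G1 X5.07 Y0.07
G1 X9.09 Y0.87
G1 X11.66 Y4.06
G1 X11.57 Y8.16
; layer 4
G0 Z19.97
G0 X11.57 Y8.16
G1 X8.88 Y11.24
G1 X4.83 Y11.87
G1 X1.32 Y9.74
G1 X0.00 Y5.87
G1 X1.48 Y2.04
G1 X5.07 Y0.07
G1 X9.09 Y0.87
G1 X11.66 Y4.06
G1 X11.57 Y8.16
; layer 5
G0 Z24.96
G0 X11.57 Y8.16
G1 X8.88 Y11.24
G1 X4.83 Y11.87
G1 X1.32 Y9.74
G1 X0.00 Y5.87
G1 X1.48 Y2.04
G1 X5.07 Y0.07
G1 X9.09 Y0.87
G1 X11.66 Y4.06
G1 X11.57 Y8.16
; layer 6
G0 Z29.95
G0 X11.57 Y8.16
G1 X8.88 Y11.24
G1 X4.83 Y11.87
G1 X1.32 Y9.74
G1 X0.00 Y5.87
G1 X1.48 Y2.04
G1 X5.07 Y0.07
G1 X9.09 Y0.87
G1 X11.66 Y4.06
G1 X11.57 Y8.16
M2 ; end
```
solid part
  facet normal 0.0000 0.0000 -1.0000
    outer loop
      vertex 4.83 11.87 0.00
      vertex 8.88 11.24 0.00
      vertex 11.57 8.16 0.00
    endloop
  endfacet
  facet normal 0.0000 0.0000 -1.0000
    outer loop
      vertex 1.32 9.74 0.00
      vertex 4.83 11.87 0.00
      vertex 11.57 8.16 0.00
    endloop
  endfacet
  facet normal 0.0000 0.0000 -1.0000
    outer loop
      vertex 0.00 5.87 0.00
      vertex 1.32 9.74 0.00
      vertex 11.57 8.16 0.00
    endloop
  endfacet
  facet normal 0.0000 0.0000 -1.0000
    outer loop
      vertex 1.48 2.04 0.00
      vertex 0.00 5.87 0.00
      vertex 11.57 8.16 0.00
    endloop
  endfacet
  facet normal 0.0000 0.0000 -1.0000
    outer loop
      vertex 5.07 0.07 0.00
      vertex 1.48 2.04 0.00
      vertex 11.57 8.16 0.00
    endloop
  endfacet
  facet normal 0.0000 0.0000 -1.0000
    outer loop
      vertex 9.09 0.87 0.00
      vertex 5.07 0.07 0.00
      vertex 11.57 8.16 0.00
    endloop
  endfacet
  facet normal 0.0000 0.0000 -1.0000
    outer loop
      vertex 11.66 4.06 0.00
      vertex 9.09 0.87 0.00
      vertex 11.57 8.16 0.00
    endloop
  endfacet
  facet normal 0.0000 0.0000 1.0000
    outer loop
      vertex 11.57 8.16 29.95
      vertex 8.88 11.24 29.95
      vertex 4.83 11.87 29.95
    endloop
  endfacet
  facet normal 0.0000 0.0000 1.0000
    outer loop
      vertex 11.57 8.16 29.95
      vertex 4.83 11.87 29.95
      vertex 1.32 9.74 29.95
    endloop
  endfacet
  facet normal 0.0000 0.0000 1.0000
    outer loop
      vertex 11.57 8.16 29.95
      vertex 1.32 9.74 29.95
      vertex 0.00 5.87 29.95
    endloop
  endfacet
  facet normal 0.0000 0.0000 1.0000
    outer loop
      vertex 11.57 8.16 29.95
      vertex 0.00 5.87 29.95
      vertex 1.48 2.04 29.95
    endloop
  endfacet
  facet normal 0.0000 0.0000 1.0000
    outer loop
      vertex 11.57 8.16 29.95
      vertex 1.48 2.04 29.95
      vertex 5.07 0.07 29.95
    endloop
  endfacet
  facet normal 0.0000 0.0000 1.0000
    outer loop
      vertex 11.57 8.16 29.95
      vertex 5.07 0.07 29.95
      vertex 9.09 0.87 29.95
    endloop
  endfacet
  facet normal 0.0000 0.0000 1.0000
    outer loop
      vertex 11.57 8.16 29.95
      vertex 9.09 0.87 29.95
      vertex 11.66 4.06 29.95
    endloop
  endfacet
  facet normal 0.7532 0.6578 0.0000
    outer loop
      vertex 11.57 8.16 0.00
      vertex 8.88 11.24 0.00
      vertex 8.88 11.24 29.95
    endloop
  endfacet
  facet normal 0.7532 0.6578 0.0000
    outer loop
      vertex 11.57 8.16 0.00
      vertex 8.88 11.24 29.95
      vertex 11.57 8.16 29.95
    endloop
  endfacet
  facet normal 0.1537 0.9881 0.0000
    outer loop
      vertex 8.88 11.24 0.00
      vertex 4.83 11.87 0.00
      vertex 4.83 11.87 29.95
    endloop
  endfacet
  facet normal 0.1537 0.9881 0.0000
    outer loop
      vertex 8.88 11.24 0.00
      vertex 4.83 11.87 29.95
      vertex 8.88 11.24 29.95
    endloop
  endfacet
  facet normal -0.5188 0.8549 0.0000
    outer loop
      vertex 4.83 11.87 0.00
      vertex 1.32 9.74 0.00
      vertex 1.32 9.74 29.95
    endloop
  endfacet
  facet normal -0.5188 0.8549 0.0000
    outer loop
      vertex 4.83 11.87 0.00
      vertex 1.32 9.74 29.95
      vertex 4.83 11.87 29.95
    endloop
  endfacet
  facet normal -0.9465 0.3228 0.0000
    outer loop
      vertex 1.32 9.74 0.00
      vertex 0.00 5.87 0.00
      vertex 0.00 5.87 29.95
    endloop
  endfacet
  facet normal -0.9465 0.3228 0.0000
    outer loop
      vertex 1.32 9.74 0.00
      vertex 0.00 5.87 29.95
      vertex 1.32 9.74 29.95
    endloop
  endfacet
  facet normal -0.9328 -0.3604 0.0000
    outer loop
      vertex 0.00 5.87 0.00
      vertex 1.48 2.04 0.00
      vertex 1.48 2.04 29.95
    endloop
  endfacet
  facet normal -0.9328 -0.3604 0.0000
    outer loop
      vertex 0.00 5.87 0.00
      vertex 1.48 2.04 29.95
      vertex 0.00 5.87 29.95
    endloop
  endfacet
  facet normal -0.4811 -0.8767 0.0000
    outer loop
      vertex 1.48 2.04 0.00
      vertex 5.07 0.07 0.00
      vertex 5.07 0.07 29.95
    endloop
  endfacet
  facet normal -0.4811 -0.8767 0.0000
    outer loop
      vertex 1.48 2.04 0.00
      vertex 5.07 0.07 29.95
      vertex 1.48 2.04 29.95
    endloop
  endfacet
  facet normal 0.1952 -0.9808 0.0000
    outer loop
      vertex 5.07 0.07 0.00
      vertex 9.09 0.87 0.00
      vertex 9.09 0.87 29.95
    endloop
  endfacet
  facet normal 0.1952 -0.9808 0.0000
    outer loop
      vertex 5.07 0.07 0.00
      vertex 9.09 0.87 29.95
      vertex 5.07 0.07 29.95
    endloop
  endfacet
  facet normal 0.7787 -0.6274 0.0000
    outer loop
      vertex 9.09 0.87 0.00
      vertex 11.66 4.06 0.00
      vertex 11.66 4.06 29.95
    endloop
  endfacet
  facet normal 0.7787 -0.6274 0.0000
    outer loop
      vertex 9.09 0.87 0.00
      vertex 11.66 4.06 29.95
      vertex 9.09 0.87 29.95
    endloop
  endfacet
  facet normal 0.9998 0.0219 0.0000
    outer loop
      vertex 11.66 4.06 0.00
      vertex 11.57 8.16 0.00
      vertex 11.57 8.16 29.95
    endloop
  endfacet
  facet normal 0.9998 0.0219 0.0000
    outer loop
      vertex 11.66 4.06 0.00
      vertex 11.57 8.16 29.95
      vertex 11.66 4.06 29.95
    endloop
  endfacet
endsolid part

The G0 Z moves step by Δz≈4.99 mm. Every layer's G1 loop is the same polygon, so the solid is a straight extrusion of it from z=0 to z≈29.9. Closing with flat bottom and top caps and triangulating gives 32 facets — a regular 9-sided prism (a cylinder approximated with 9 flat sides), circumscribed radius ≈ 5.99 mm, height ≈ 29.9 mm.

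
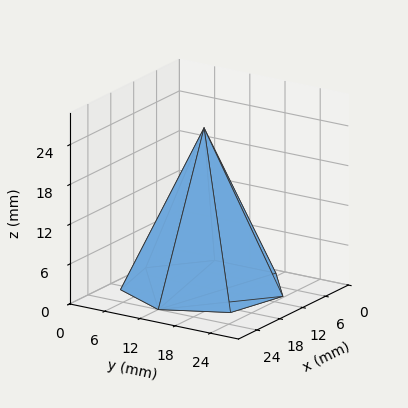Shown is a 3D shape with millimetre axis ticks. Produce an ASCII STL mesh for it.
Reading the render: the shape is a regular 7-sided pyramid, base circumscribed radius ≈ 12 mm, apex at z ≈ 24 mm (dimensions read to the nearest mm from the axis ticks). For the STL, each face is triangulated and given an outward normal.

solid part
  facet normal 0.0000 0.0000 -1.0000
    outer loop
      vertex 9.33 23.70 0.00
      vertex 19.48 21.38 0.00
      vertex 24.00 12.00 0.00
    endloop
  endfacet
  facet normal 0.0000 0.0000 -1.0000
    outer loop
      vertex 1.19 17.21 0.00
      vertex 9.33 23.70 0.00
      vertex 24.00 12.00 0.00
    endloop
  endfacet
  facet normal 0.0000 0.0000 -1.0000
    outer loop
      vertex 1.19 6.79 0.00
      vertex 1.19 17.21 0.00
      vertex 24.00 12.00 0.00
    endloop
  endfacet
  facet normal 0.0000 0.0000 -1.0000
    outer loop
      vertex 9.33 0.30 0.00
      vertex 1.19 6.79 0.00
      vertex 24.00 12.00 0.00
    endloop
  endfacet
  facet normal 0.0000 0.0000 -1.0000
    outer loop
      vertex 19.48 2.62 0.00
      vertex 9.33 0.30 0.00
      vertex 24.00 12.00 0.00
    endloop
  endfacet
  facet normal 0.8214 0.3958 0.4107
    outer loop
      vertex 24.00 12.00 0.00
      vertex 19.48 21.38 0.00
      vertex 12.00 12.00 24.00
    endloop
  endfacet
  facet normal 0.2032 0.8888 0.4107
    outer loop
      vertex 19.48 21.38 0.00
      vertex 9.33 23.70 0.00
      vertex 12.00 12.00 24.00
    endloop
  endfacet
  facet normal -0.5684 0.7129 0.4108
    outer loop
      vertex 9.33 23.70 0.00
      vertex 1.19 17.21 0.00
      vertex 12.00 12.00 24.00
    endloop
  endfacet
  facet normal -0.9118 0.0000 0.4107
    outer loop
      vertex 1.19 17.21 0.00
      vertex 1.19 6.79 0.00
      vertex 12.00 12.00 24.00
    endloop
  endfacet
  facet normal -0.5684 -0.7129 0.4108
    outer loop
      vertex 1.19 6.79 0.00
      vertex 9.33 0.30 0.00
      vertex 12.00 12.00 24.00
    endloop
  endfacet
  facet normal 0.2032 -0.8888 0.4107
    outer loop
      vertex 9.33 0.30 0.00
      vertex 19.48 2.62 0.00
      vertex 12.00 12.00 24.00
    endloop
  endfacet
  facet normal 0.8214 -0.3958 0.4107
    outer loop
      vertex 19.48 2.62 0.00
      vertex 24.00 12.00 0.00
      vertex 12.00 12.00 24.00
    endloop
  endfacet
endsolid part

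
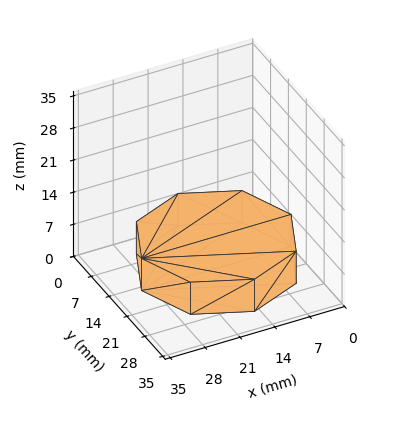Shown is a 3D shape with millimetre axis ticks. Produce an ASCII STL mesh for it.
Reading the render: the shape is a regular 8-sided prism (a cylinder approximated with 8 flat sides), circumscribed radius ≈ 15 mm, height ≈ 7 mm (dimensions read to the nearest mm from the axis ticks). For the STL, each face is triangulated and given an outward normal.

solid part
  facet normal 0.0000 0.0000 -1.0000
    outer loop
      vertex 15.000 30.000 0.000
      vertex 25.607 25.607 0.000
      vertex 30.000 15.000 0.000
    endloop
  endfacet
  facet normal 0.0000 0.0000 -1.0000
    outer loop
      vertex 4.393 25.607 0.000
      vertex 15.000 30.000 0.000
      vertex 30.000 15.000 0.000
    endloop
  endfacet
  facet normal 0.0000 0.0000 -1.0000
    outer loop
      vertex 0.000 15.000 0.000
      vertex 4.393 25.607 0.000
      vertex 30.000 15.000 0.000
    endloop
  endfacet
  facet normal 0.0000 0.0000 -1.0000
    outer loop
      vertex 4.393 4.393 0.000
      vertex 0.000 15.000 0.000
      vertex 30.000 15.000 0.000
    endloop
  endfacet
  facet normal 0.0000 0.0000 -1.0000
    outer loop
      vertex 15.000 0.000 0.000
      vertex 4.393 4.393 0.000
      vertex 30.000 15.000 0.000
    endloop
  endfacet
  facet normal 0.0000 0.0000 -1.0000
    outer loop
      vertex 25.607 4.393 0.000
      vertex 15.000 0.000 0.000
      vertex 30.000 15.000 0.000
    endloop
  endfacet
  facet normal 0.0000 0.0000 1.0000
    outer loop
      vertex 30.000 15.000 7.000
      vertex 25.607 25.607 7.000
      vertex 15.000 30.000 7.000
    endloop
  endfacet
  facet normal 0.0000 0.0000 1.0000
    outer loop
      vertex 30.000 15.000 7.000
      vertex 15.000 30.000 7.000
      vertex 4.393 25.607 7.000
    endloop
  endfacet
  facet normal 0.0000 0.0000 1.0000
    outer loop
      vertex 30.000 15.000 7.000
      vertex 4.393 25.607 7.000
      vertex 0.000 15.000 7.000
    endloop
  endfacet
  facet normal 0.0000 0.0000 1.0000
    outer loop
      vertex 30.000 15.000 7.000
      vertex 0.000 15.000 7.000
      vertex 4.393 4.393 7.000
    endloop
  endfacet
  facet normal 0.0000 0.0000 1.0000
    outer loop
      vertex 30.000 15.000 7.000
      vertex 4.393 4.393 7.000
      vertex 15.000 0.000 7.000
    endloop
  endfacet
  facet normal 0.0000 0.0000 1.0000
    outer loop
      vertex 30.000 15.000 7.000
      vertex 15.000 0.000 7.000
      vertex 25.607 4.393 7.000
    endloop
  endfacet
  facet normal 0.9239 0.3826 0.0000
    outer loop
      vertex 30.000 15.000 0.000
      vertex 25.607 25.607 0.000
      vertex 25.607 25.607 7.000
    endloop
  endfacet
  facet normal 0.9239 0.3826 0.0000
    outer loop
      vertex 30.000 15.000 0.000
      vertex 25.607 25.607 7.000
      vertex 30.000 15.000 7.000
    endloop
  endfacet
  facet normal 0.3826 0.9239 0.0000
    outer loop
      vertex 25.607 25.607 0.000
      vertex 15.000 30.000 0.000
      vertex 15.000 30.000 7.000
    endloop
  endfacet
  facet normal 0.3826 0.9239 0.0000
    outer loop
      vertex 25.607 25.607 0.000
      vertex 15.000 30.000 7.000
      vertex 25.607 25.607 7.000
    endloop
  endfacet
  facet normal -0.3826 0.9239 0.0000
    outer loop
      vertex 15.000 30.000 0.000
      vertex 4.393 25.607 0.000
      vertex 4.393 25.607 7.000
    endloop
  endfacet
  facet normal -0.3826 0.9239 0.0000
    outer loop
      vertex 15.000 30.000 0.000
      vertex 4.393 25.607 7.000
      vertex 15.000 30.000 7.000
    endloop
  endfacet
  facet normal -0.9239 0.3826 0.0000
    outer loop
      vertex 4.393 25.607 0.000
      vertex 0.000 15.000 0.000
      vertex 0.000 15.000 7.000
    endloop
  endfacet
  facet normal -0.9239 0.3826 0.0000
    outer loop
      vertex 4.393 25.607 0.000
      vertex 0.000 15.000 7.000
      vertex 4.393 25.607 7.000
    endloop
  endfacet
  facet normal -0.9239 -0.3826 0.0000
    outer loop
      vertex 0.000 15.000 0.000
      vertex 4.393 4.393 0.000
      vertex 4.393 4.393 7.000
    endloop
  endfacet
  facet normal -0.9239 -0.3826 0.0000
    outer loop
      vertex 0.000 15.000 0.000
      vertex 4.393 4.393 7.000
      vertex 0.000 15.000 7.000
    endloop
  endfacet
  facet normal -0.3826 -0.9239 0.0000
    outer loop
      vertex 4.393 4.393 0.000
      vertex 15.000 0.000 0.000
      vertex 15.000 0.000 7.000
    endloop
  endfacet
  facet normal -0.3826 -0.9239 0.0000
    outer loop
      vertex 4.393 4.393 0.000
      vertex 15.000 0.000 7.000
      vertex 4.393 4.393 7.000
    endloop
  endfacet
  facet normal 0.3826 -0.9239 0.0000
    outer loop
      vertex 15.000 0.000 0.000
      vertex 25.607 4.393 0.000
      vertex 25.607 4.393 7.000
    endloop
  endfacet
  facet normal 0.3826 -0.9239 0.0000
    outer loop
      vertex 15.000 0.000 0.000
      vertex 25.607 4.393 7.000
      vertex 15.000 0.000 7.000
    endloop
  endfacet
  facet normal 0.9239 -0.3826 0.0000
    outer loop
      vertex 25.607 4.393 0.000
      vertex 30.000 15.000 0.000
      vertex 30.000 15.000 7.000
    endloop
  endfacet
  facet normal 0.9239 -0.3826 0.0000
    outer loop
      vertex 25.607 4.393 0.000
      vertex 30.000 15.000 7.000
      vertex 25.607 4.393 7.000
    endloop
  endfacet
endsolid part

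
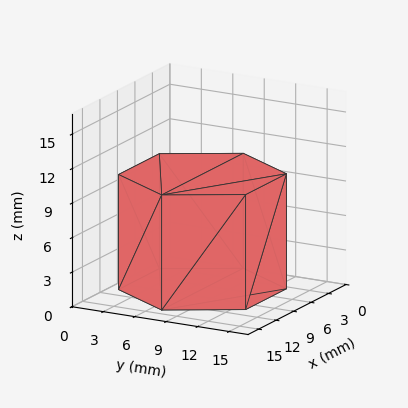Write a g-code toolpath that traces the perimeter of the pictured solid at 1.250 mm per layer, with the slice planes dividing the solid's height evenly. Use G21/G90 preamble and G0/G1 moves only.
Reading the render: the shape is a regular 6-sided prism (a cylinder approximated with 6 flat sides), circumscribed radius ≈ 7 mm, height ≈ 10 mm (dimensions read to the nearest mm from the axis ticks). For the g-code, the solid's height is divided into equal slices at the stated Δz and each level perimeter traced with G1 moves after a G0 lift.

; perimeter-only toolpath
G21 ; units = mm
G90 ; absolute positioning
G28 ; home
; layer 1
G0 Z1.250
G0 X14.000 Y7.000
G1 X10.500 Y13.062
G1 X3.500 Y13.062
G1 X0.000 Y7.000
G1 X3.500 Y0.938
G1 X10.500 Y0.938
G1 X14.000 Y7.000
; layer 2
G0 Z2.500
G0 X14.000 Y7.000
G1 X10.500 Y13.062
G1 X3.500 Y13.062
G1 X0.000 Y7.000
G1 X3.500 Y0.938
G1 X10.500 Y0.938
G1 X14.000 Y7.000
; layer 3
G0 Z3.750
G0 X14.000 Y7.000
G1 X10.500 Y13.062
G1 X3.500 Y13.062
G1 X0.000 Y7.000
G1 X3.500 Y0.938
G1 X10.500 Y0.938
G1 X14.000 Y7.000
; layer 4
G0 Z5.000
G0 X14.000 Y7.000
G1 X10.500 Y13.062
G1 X3.500 Y13.062
G1 X0.000 Y7.000
G1 X3.500 Y0.938
G1 X10.500 Y0.938
G1 X14.000 Y7.000
; layer 5
G0 Z6.250
G0 X14.000 Y7.000
G1 X10.500 Y13.062
G1 X3.500 Y13.062
G1 X0.000 Y7.000
G1 X3.500 Y0.938
G1 X10.500 Y0.938
G1 X14.000 Y7.000
; layer 6
G0 Z7.500
G0 X14.000 Y7.000
G1 X10.500 Y13.062
G1 X3.500 Y13.062
G1 X0.000 Y7.000
G1 X3.500 Y0.938
G1 X10.500 Y0.938
G1 X14.000 Y7.000
; layer 7
G0 Z8.750
G0 X14.000 Y7.000
G1 X10.500 Y13.062
G1 X3.500 Y13.062
G1 X0.000 Y7.000
G1 X3.500 Y0.938
G1 X10.500 Y0.938
G1 X14.000 Y7.000
; layer 8
G0 Z10.000
G0 X14.000 Y7.000
G1 X10.500 Y13.062
G1 X3.500 Y13.062
G1 X0.000 Y7.000
G1 X3.500 Y0.938
G1 X10.500 Y0.938
G1 X14.000 Y7.000
M2 ; end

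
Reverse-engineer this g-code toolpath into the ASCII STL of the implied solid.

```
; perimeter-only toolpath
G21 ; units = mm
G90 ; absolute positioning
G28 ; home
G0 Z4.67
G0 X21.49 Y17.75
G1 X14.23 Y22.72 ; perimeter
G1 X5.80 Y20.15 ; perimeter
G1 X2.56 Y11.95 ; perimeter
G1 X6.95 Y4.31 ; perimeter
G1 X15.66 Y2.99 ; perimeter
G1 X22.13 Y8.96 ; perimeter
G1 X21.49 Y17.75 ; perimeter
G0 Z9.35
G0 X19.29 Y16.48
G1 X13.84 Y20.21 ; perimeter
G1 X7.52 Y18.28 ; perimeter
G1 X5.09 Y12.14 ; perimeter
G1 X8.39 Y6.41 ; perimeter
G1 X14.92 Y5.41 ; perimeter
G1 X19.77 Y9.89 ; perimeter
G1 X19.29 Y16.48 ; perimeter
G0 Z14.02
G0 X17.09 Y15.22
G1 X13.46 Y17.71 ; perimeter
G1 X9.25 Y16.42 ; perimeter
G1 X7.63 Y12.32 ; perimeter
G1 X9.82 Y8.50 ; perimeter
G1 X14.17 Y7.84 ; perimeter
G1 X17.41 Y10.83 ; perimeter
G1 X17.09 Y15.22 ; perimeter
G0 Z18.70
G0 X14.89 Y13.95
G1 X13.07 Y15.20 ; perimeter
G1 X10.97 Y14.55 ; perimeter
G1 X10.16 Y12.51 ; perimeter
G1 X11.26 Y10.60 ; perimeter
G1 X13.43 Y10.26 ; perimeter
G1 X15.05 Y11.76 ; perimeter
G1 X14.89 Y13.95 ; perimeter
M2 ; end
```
solid part
  facet normal 0.0000 0.0000 -1.0000
    outer loop
      vertex 4.08 22.01 0.00
      vertex 14.61 25.23 0.00
      vertex 23.69 19.01 0.00
    endloop
  endfacet
  facet normal 0.0000 0.0000 -1.0000
    outer loop
      vertex 0.03 11.77 0.00
      vertex 4.08 22.01 0.00
      vertex 23.69 19.01 0.00
    endloop
  endfacet
  facet normal 0.0000 0.0000 -1.0000
    outer loop
      vertex 5.52 2.22 0.00
      vertex 0.03 11.77 0.00
      vertex 23.69 19.01 0.00
    endloop
  endfacet
  facet normal 0.0000 0.0000 -1.0000
    outer loop
      vertex 16.40 0.56 0.00
      vertex 5.52 2.22 0.00
      vertex 23.69 19.01 0.00
    endloop
  endfacet
  facet normal 0.0000 0.0000 -1.0000
    outer loop
      vertex 24.49 8.03 0.00
      vertex 16.40 0.56 0.00
      vertex 23.69 19.01 0.00
    endloop
  endfacet
  facet normal 0.5077 0.7411 0.4394
    outer loop
      vertex 23.69 19.01 0.00
      vertex 14.61 25.23 0.00
      vertex 12.69 12.69 23.37
    endloop
  endfacet
  facet normal -0.2627 0.8590 0.4394
    outer loop
      vertex 14.61 25.23 0.00
      vertex 4.08 22.01 0.00
      vertex 12.69 12.69 23.37
    endloop
  endfacet
  facet normal -0.8353 0.3304 0.4395
    outer loop
      vertex 4.08 22.01 0.00
      vertex 0.03 11.77 0.00
      vertex 12.69 12.69 23.37
    endloop
  endfacet
  facet normal -0.7787 -0.4477 0.4395
    outer loop
      vertex 0.03 11.77 0.00
      vertex 5.52 2.22 0.00
      vertex 12.69 12.69 23.37
    endloop
  endfacet
  facet normal -0.1355 -0.8880 0.4394
    outer loop
      vertex 5.52 2.22 0.00
      vertex 16.40 0.56 0.00
      vertex 12.69 12.69 23.37
    endloop
  endfacet
  facet normal 0.6094 -0.6600 0.4393
    outer loop
      vertex 16.40 0.56 0.00
      vertex 24.49 8.03 0.00
      vertex 12.69 12.69 23.37
    endloop
  endfacet
  facet normal 0.8959 0.0653 0.4394
    outer loop
      vertex 24.49 8.03 0.00
      vertex 23.69 19.01 0.00
      vertex 12.69 12.69 23.37
    endloop
  endfacet
endsolid part

The G0 Z moves step by Δz≈4.67 mm. The G1 loops shrink linearly with z, so the solid tapers from its base footprint up to z≈23.4. Closing with a flat bottom cap and the tapered top and triangulating gives 12 facets — a regular 7-sided pyramid, base circumscribed radius ≈ 12.7 mm, apex at z ≈ 23.4 mm.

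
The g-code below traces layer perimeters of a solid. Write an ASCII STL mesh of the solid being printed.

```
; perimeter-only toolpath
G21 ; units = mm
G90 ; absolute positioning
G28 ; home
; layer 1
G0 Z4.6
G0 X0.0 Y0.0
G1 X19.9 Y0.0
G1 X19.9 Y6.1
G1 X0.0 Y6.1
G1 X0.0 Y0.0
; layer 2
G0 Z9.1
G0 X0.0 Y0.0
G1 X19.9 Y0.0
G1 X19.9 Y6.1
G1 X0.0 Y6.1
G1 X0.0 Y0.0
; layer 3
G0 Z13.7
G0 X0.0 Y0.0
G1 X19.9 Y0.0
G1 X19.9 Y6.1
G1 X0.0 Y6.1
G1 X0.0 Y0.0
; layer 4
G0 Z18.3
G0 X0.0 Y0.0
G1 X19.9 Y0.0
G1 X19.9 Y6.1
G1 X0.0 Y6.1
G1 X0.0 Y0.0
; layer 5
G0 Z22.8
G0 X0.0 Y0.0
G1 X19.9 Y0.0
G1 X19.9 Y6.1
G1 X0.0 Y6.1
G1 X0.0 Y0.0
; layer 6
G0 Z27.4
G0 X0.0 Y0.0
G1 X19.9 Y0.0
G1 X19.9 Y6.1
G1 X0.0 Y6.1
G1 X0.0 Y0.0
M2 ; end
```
solid part
  facet normal 0.0000 0.0000 -1.0000
    outer loop
      vertex 19.9 6.1 0.0
      vertex 19.9 0.0 0.0
      vertex 0.0 0.0 0.0
    endloop
  endfacet
  facet normal 0.0000 0.0000 -1.0000
    outer loop
      vertex 0.0 6.1 0.0
      vertex 19.9 6.1 0.0
      vertex 0.0 0.0 0.0
    endloop
  endfacet
  facet normal 0.0000 0.0000 1.0000
    outer loop
      vertex 0.0 0.0 27.4
      vertex 19.9 0.0 27.4
      vertex 19.9 6.1 27.4
    endloop
  endfacet
  facet normal 0.0000 0.0000 1.0000
    outer loop
      vertex 0.0 0.0 27.4
      vertex 19.9 6.1 27.4
      vertex 0.0 6.1 27.4
    endloop
  endfacet
  facet normal 0.0000 -1.0000 0.0000
    outer loop
      vertex 0.0 0.0 0.0
      vertex 19.9 0.0 0.0
      vertex 19.9 0.0 27.4
    endloop
  endfacet
  facet normal 0.0000 -1.0000 0.0000
    outer loop
      vertex 0.0 0.0 0.0
      vertex 19.9 0.0 27.4
      vertex 0.0 0.0 27.4
    endloop
  endfacet
  facet normal 0.0000 1.0000 0.0000
    outer loop
      vertex 19.9 6.1 27.4
      vertex 19.9 6.1 0.0
      vertex 0.0 6.1 0.0
    endloop
  endfacet
  facet normal 0.0000 1.0000 0.0000
    outer loop
      vertex 0.0 6.1 27.4
      vertex 19.9 6.1 27.4
      vertex 0.0 6.1 0.0
    endloop
  endfacet
  facet normal -1.0000 0.0000 0.0000
    outer loop
      vertex 0.0 6.1 27.4
      vertex 0.0 6.1 0.0
      vertex 0.0 0.0 0.0
    endloop
  endfacet
  facet normal -1.0000 0.0000 0.0000
    outer loop
      vertex 0.0 0.0 27.4
      vertex 0.0 6.1 27.4
      vertex 0.0 0.0 0.0
    endloop
  endfacet
  facet normal 1.0000 0.0000 0.0000
    outer loop
      vertex 19.9 0.0 0.0
      vertex 19.9 6.1 0.0
      vertex 19.9 6.1 27.4
    endloop
  endfacet
  facet normal 1.0000 0.0000 0.0000
    outer loop
      vertex 19.9 0.0 0.0
      vertex 19.9 6.1 27.4
      vertex 19.9 0.0 27.4
    endloop
  endfacet
endsolid part

The G0 Z moves step by Δz≈4.6 mm. Every layer's G1 loop is the same polygon, so the solid is a straight extrusion of it from z=0 to z≈27.4. Closing with flat bottom and top caps and triangulating gives 12 facets — a rectangular box, roughly 19.9 × 6.1 mm footprint and 27.4 mm tall.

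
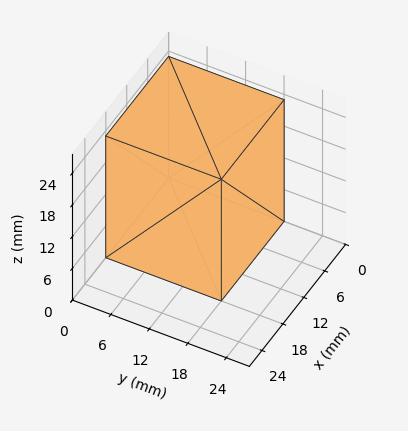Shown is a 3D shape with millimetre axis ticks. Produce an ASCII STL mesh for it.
Reading the render: the shape is a rectangular box, roughly 18 × 18 mm footprint and 23 mm tall (dimensions read to the nearest mm from the axis ticks). For the STL, each face is triangulated and given an outward normal.

solid part
  facet normal 0.0000 0.0000 -1.0000
    outer loop
      vertex 18.000 18.000 0.000
      vertex 18.000 0.000 0.000
      vertex 0.000 0.000 0.000
    endloop
  endfacet
  facet normal 0.0000 0.0000 -1.0000
    outer loop
      vertex 0.000 18.000 0.000
      vertex 18.000 18.000 0.000
      vertex 0.000 0.000 0.000
    endloop
  endfacet
  facet normal 0.0000 0.0000 1.0000
    outer loop
      vertex 0.000 0.000 23.000
      vertex 18.000 0.000 23.000
      vertex 18.000 18.000 23.000
    endloop
  endfacet
  facet normal 0.0000 0.0000 1.0000
    outer loop
      vertex 0.000 0.000 23.000
      vertex 18.000 18.000 23.000
      vertex 0.000 18.000 23.000
    endloop
  endfacet
  facet normal 0.0000 -1.0000 0.0000
    outer loop
      vertex 0.000 0.000 0.000
      vertex 18.000 0.000 0.000
      vertex 18.000 0.000 23.000
    endloop
  endfacet
  facet normal 0.0000 -1.0000 0.0000
    outer loop
      vertex 0.000 0.000 0.000
      vertex 18.000 0.000 23.000
      vertex 0.000 0.000 23.000
    endloop
  endfacet
  facet normal 0.0000 1.0000 0.0000
    outer loop
      vertex 18.000 18.000 23.000
      vertex 18.000 18.000 0.000
      vertex 0.000 18.000 0.000
    endloop
  endfacet
  facet normal 0.0000 1.0000 0.0000
    outer loop
      vertex 0.000 18.000 23.000
      vertex 18.000 18.000 23.000
      vertex 0.000 18.000 0.000
    endloop
  endfacet
  facet normal -1.0000 0.0000 0.0000
    outer loop
      vertex 0.000 18.000 23.000
      vertex 0.000 18.000 0.000
      vertex 0.000 0.000 0.000
    endloop
  endfacet
  facet normal -1.0000 0.0000 0.0000
    outer loop
      vertex 0.000 0.000 23.000
      vertex 0.000 18.000 23.000
      vertex 0.000 0.000 0.000
    endloop
  endfacet
  facet normal 1.0000 0.0000 0.0000
    outer loop
      vertex 18.000 0.000 0.000
      vertex 18.000 18.000 0.000
      vertex 18.000 18.000 23.000
    endloop
  endfacet
  facet normal 1.0000 0.0000 0.0000
    outer loop
      vertex 18.000 0.000 0.000
      vertex 18.000 18.000 23.000
      vertex 18.000 0.000 23.000
    endloop
  endfacet
endsolid part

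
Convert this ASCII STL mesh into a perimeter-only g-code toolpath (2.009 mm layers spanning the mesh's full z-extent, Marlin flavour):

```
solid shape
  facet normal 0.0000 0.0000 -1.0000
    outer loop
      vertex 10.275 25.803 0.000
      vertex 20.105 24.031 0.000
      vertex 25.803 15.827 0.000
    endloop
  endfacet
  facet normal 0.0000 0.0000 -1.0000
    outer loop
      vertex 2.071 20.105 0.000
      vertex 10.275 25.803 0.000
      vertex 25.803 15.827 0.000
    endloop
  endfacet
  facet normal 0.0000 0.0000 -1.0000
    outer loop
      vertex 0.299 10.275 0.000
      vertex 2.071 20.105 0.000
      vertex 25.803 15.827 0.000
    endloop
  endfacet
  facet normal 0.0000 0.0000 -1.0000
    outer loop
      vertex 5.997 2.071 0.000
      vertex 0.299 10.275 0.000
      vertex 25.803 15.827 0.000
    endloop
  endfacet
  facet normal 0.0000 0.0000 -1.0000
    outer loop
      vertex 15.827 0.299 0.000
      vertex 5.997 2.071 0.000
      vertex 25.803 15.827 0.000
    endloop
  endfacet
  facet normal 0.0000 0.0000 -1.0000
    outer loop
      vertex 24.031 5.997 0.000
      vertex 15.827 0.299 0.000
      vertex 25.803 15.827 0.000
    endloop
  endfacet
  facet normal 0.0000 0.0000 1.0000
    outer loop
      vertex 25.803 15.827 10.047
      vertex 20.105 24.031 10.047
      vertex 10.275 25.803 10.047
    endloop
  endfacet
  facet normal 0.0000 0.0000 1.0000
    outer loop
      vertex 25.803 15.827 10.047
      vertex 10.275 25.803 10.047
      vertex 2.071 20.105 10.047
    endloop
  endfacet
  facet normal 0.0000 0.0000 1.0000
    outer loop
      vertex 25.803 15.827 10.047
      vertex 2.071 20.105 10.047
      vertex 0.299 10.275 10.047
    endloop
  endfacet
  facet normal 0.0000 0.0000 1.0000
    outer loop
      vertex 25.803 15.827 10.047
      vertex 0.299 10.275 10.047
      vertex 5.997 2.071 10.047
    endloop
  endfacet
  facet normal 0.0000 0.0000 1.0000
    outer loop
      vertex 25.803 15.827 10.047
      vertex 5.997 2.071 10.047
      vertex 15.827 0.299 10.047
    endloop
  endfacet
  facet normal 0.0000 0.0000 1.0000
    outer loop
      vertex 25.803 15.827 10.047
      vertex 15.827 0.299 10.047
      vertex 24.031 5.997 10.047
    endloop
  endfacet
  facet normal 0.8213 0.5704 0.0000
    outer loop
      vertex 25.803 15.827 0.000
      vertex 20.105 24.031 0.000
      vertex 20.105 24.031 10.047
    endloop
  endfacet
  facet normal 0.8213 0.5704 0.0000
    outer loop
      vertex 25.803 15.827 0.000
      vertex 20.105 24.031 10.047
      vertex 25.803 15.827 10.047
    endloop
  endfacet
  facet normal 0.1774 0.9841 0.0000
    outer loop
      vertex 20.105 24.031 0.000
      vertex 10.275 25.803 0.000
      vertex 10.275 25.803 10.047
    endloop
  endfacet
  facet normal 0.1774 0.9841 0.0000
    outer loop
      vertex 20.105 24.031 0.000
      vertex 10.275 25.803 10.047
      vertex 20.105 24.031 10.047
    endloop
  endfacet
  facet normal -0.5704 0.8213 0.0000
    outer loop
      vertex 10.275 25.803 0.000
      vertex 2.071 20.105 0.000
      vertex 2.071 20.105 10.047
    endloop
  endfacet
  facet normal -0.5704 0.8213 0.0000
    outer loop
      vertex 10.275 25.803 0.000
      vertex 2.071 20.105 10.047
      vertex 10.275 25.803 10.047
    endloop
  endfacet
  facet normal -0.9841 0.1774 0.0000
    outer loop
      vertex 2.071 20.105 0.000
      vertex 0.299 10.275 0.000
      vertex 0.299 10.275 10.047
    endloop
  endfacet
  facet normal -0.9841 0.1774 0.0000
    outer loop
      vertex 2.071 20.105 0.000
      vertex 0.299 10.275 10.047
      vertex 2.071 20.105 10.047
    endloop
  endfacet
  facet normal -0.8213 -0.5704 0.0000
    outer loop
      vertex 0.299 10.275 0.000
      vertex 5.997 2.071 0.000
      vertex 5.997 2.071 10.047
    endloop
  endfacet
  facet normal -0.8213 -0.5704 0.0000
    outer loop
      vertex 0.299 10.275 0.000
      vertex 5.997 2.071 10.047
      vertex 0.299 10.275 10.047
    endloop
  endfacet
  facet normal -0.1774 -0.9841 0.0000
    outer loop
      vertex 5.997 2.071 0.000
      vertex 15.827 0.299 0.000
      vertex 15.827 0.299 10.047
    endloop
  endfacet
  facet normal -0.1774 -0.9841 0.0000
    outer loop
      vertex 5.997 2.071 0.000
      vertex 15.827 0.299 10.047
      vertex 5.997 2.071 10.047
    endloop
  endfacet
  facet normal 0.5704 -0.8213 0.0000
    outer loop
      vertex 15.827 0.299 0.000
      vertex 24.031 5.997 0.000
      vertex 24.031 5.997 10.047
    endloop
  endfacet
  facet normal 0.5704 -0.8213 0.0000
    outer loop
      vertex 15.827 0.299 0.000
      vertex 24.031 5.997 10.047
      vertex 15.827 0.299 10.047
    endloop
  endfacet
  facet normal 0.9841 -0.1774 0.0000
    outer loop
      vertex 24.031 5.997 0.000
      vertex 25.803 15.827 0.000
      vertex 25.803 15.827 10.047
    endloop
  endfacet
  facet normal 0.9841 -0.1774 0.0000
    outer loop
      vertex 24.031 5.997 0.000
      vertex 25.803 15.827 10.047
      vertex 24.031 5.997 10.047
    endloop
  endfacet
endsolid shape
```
; perimeter-only toolpath
G21 ; units = mm
G90 ; absolute positioning
G28 ; home
; layer 1
G0 Z2.009
G0 X25.803 Y15.827
G1 X20.105 Y24.031
G1 X10.275 Y25.803
G1 X2.071 Y20.105
G1 X0.299 Y10.275
G1 X5.997 Y2.071
G1 X15.827 Y0.299
G1 X24.031 Y5.997
G1 X25.803 Y15.827
; layer 2
G0 Z4.019
G0 X25.803 Y15.827
G1 X20.105 Y24.031
G1 X10.275 Y25.803
G1 X2.071 Y20.105
G1 X0.299 Y10.275
G1 X5.997 Y2.071
G1 X15.827 Y0.299
G1 X24.031 Y5.997
G1 X25.803 Y15.827
; layer 3
G0 Z6.028
G0 X25.803 Y15.827
G1 X20.105 Y24.031
G1 X10.275 Y25.803
G1 X2.071 Y20.105
G1 X0.299 Y10.275
G1 X5.997 Y2.071
G1 X15.827 Y0.299
G1 X24.031 Y5.997
G1 X25.803 Y15.827
; layer 4
G0 Z8.038
G0 X25.803 Y15.827
G1 X20.105 Y24.031
G1 X10.275 Y25.803
G1 X2.071 Y20.105
G1 X0.299 Y10.275
G1 X5.997 Y2.071
G1 X15.827 Y0.299
G1 X24.031 Y5.997
G1 X25.803 Y15.827
; layer 5
G0 Z10.047
G0 X25.803 Y15.827
G1 X20.105 Y24.031
G1 X10.275 Y25.803
G1 X2.071 Y20.105
G1 X0.299 Y10.275
G1 X5.997 Y2.071
G1 X15.827 Y0.299
G1 X24.031 Y5.997
G1 X25.803 Y15.827
M2 ; end

The solid is a regular 8-sided prism (a cylinder approximated with 8 flat sides), circumscribed radius ≈ 13.1 mm, height ≈ 10 mm. Slicing at Δz = 2.009 mm — 5 equal slices spanning the solid's height, so layer i sits at z = i·h/5 — gives 5 non-empty perimeters. Each is a 8-segment closed polygon; G0 lifts to the layer z and rapids to the start vertex, then G1 traces the edges.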